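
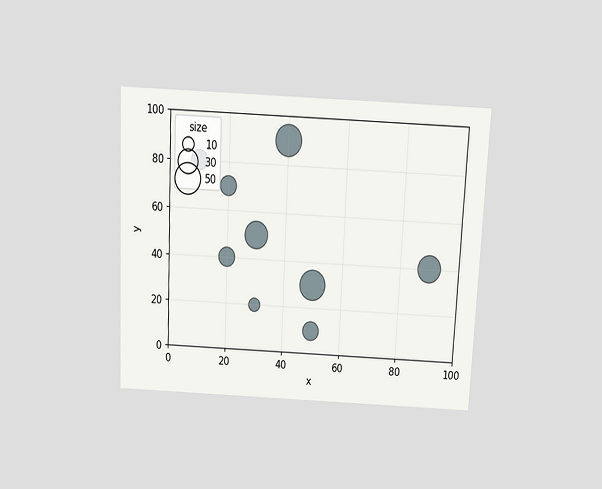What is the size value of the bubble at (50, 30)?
The chart is tilted about 3° clockwise and viewed slightly from above. Matching the bubble at (50, 30) against the size legend gives 50.

50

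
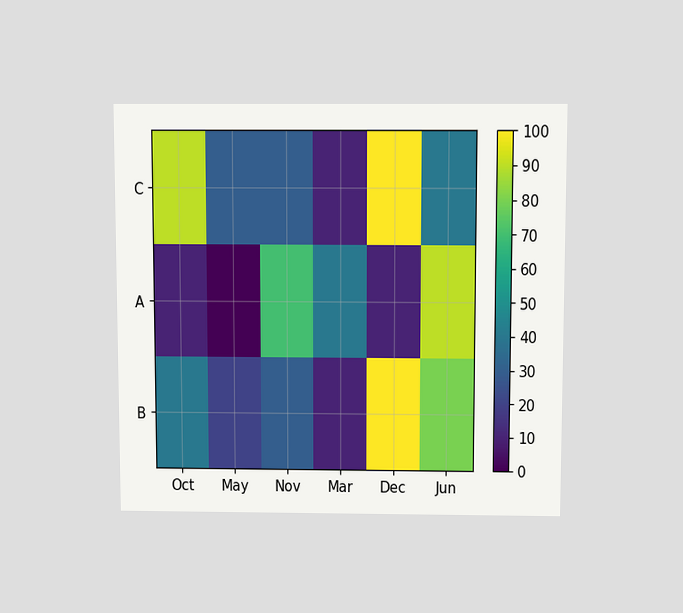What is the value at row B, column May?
20

The chart is viewed slightly from above. Matching cell (B, May) against the colorbar gives 20.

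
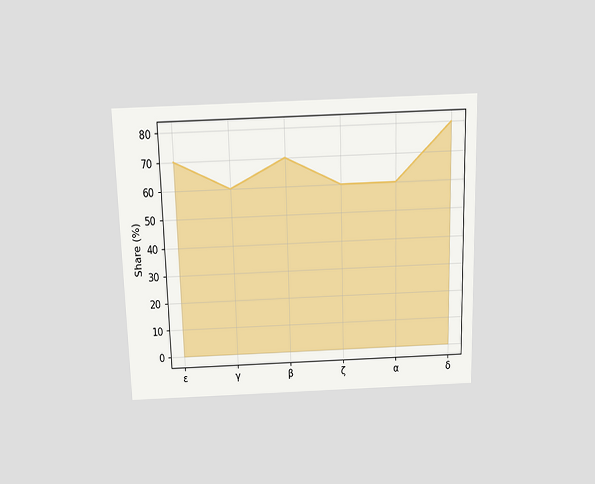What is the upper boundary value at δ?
80%

The chart is viewed slightly from above. At δ the upper boundary is at 80%.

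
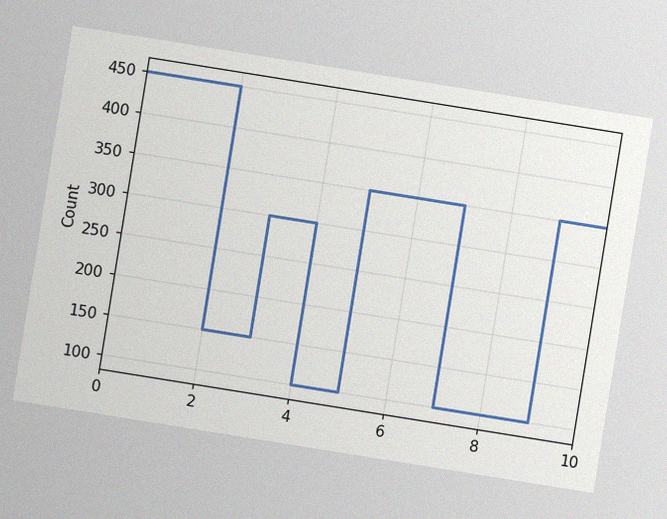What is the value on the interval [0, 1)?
450

The chart is tilted about 9° clockwise, with some photo noise. On [0, 1) the step sits at 450.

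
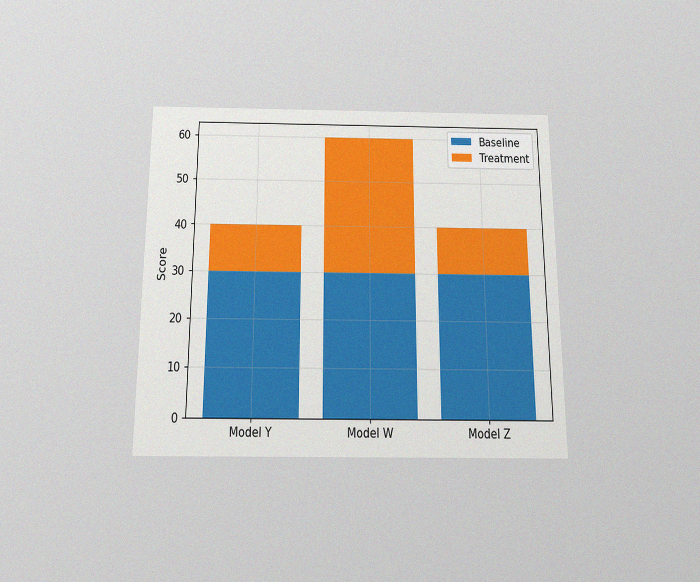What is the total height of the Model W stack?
The chart is viewed slightly from below, with some photo noise. The Model W stack's top reaches 60 on the y-axis.

60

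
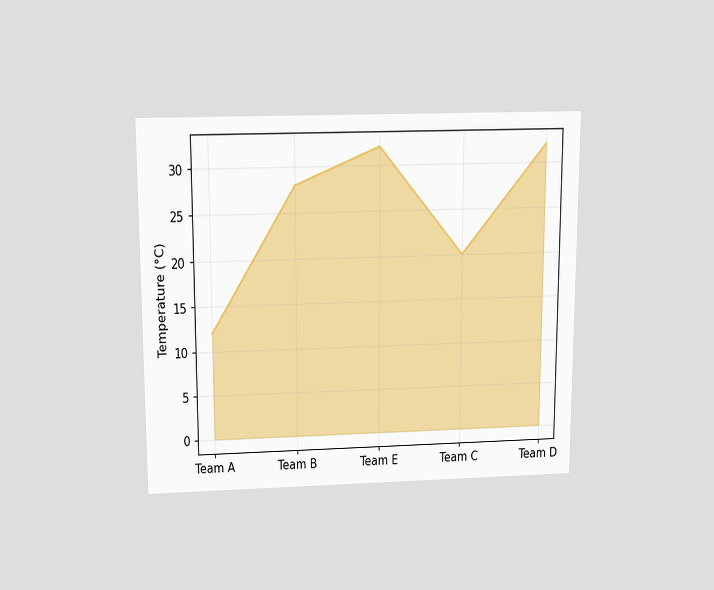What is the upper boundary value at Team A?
12°C

The chart is viewed slightly from above. At Team A the upper boundary is at 12°C.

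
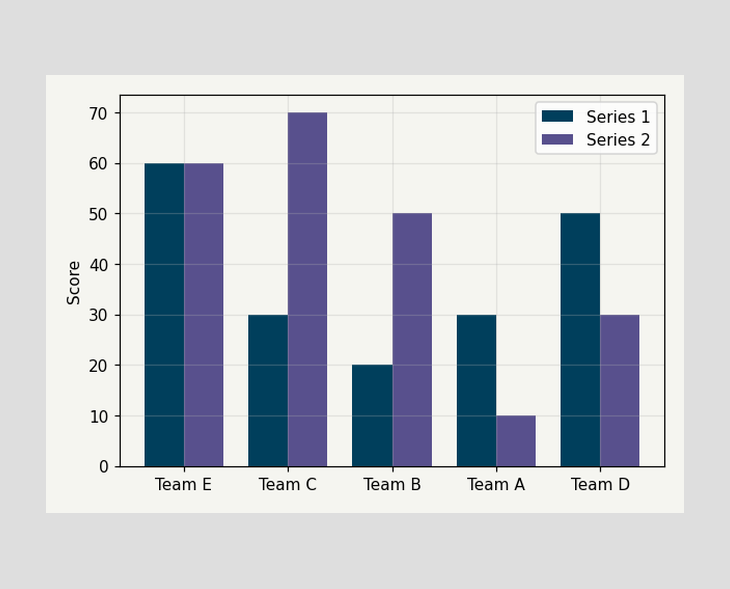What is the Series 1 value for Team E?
The Series 1 bar at Team E reaches 60 on the y-axis.

60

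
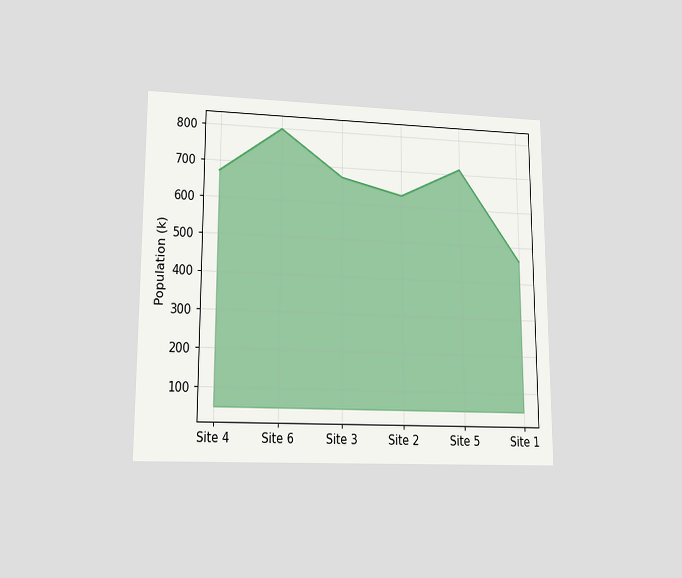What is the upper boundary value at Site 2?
630k

The chart is viewed at a slight angle. At Site 2 the upper boundary is at 630k.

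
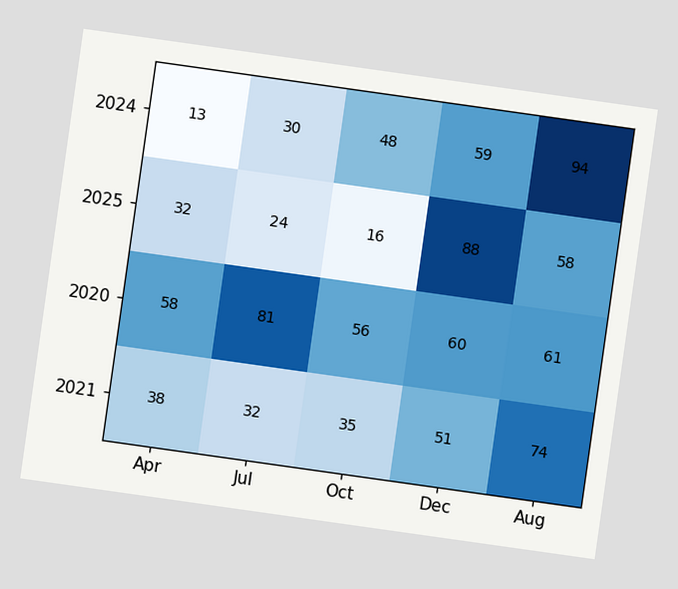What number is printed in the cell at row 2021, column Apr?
The chart is tilted about 8° clockwise. The (2021, Apr) cell reads 38.

38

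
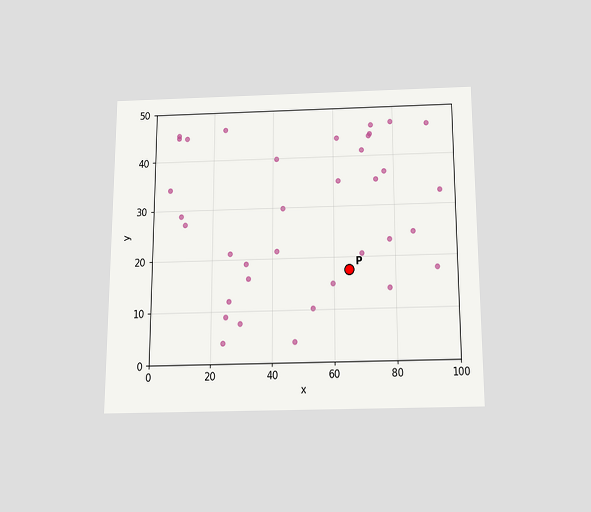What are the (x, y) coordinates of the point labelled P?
The chart is viewed slightly from below. Following the gridlines from P to each axis, P sits at (65, 17.5).

(65, 17.5)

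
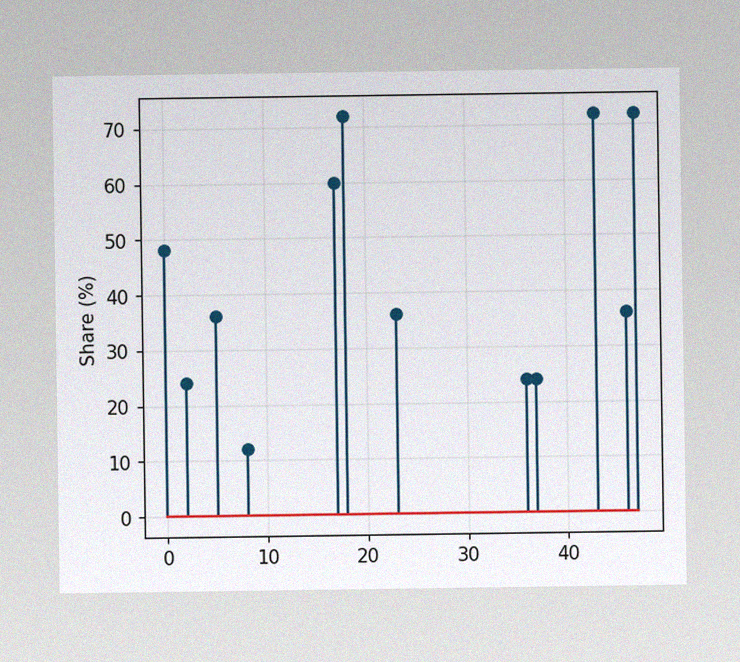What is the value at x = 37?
The image has some photo noise and uneven lighting. The stem at x=37 reaches 24%.

24%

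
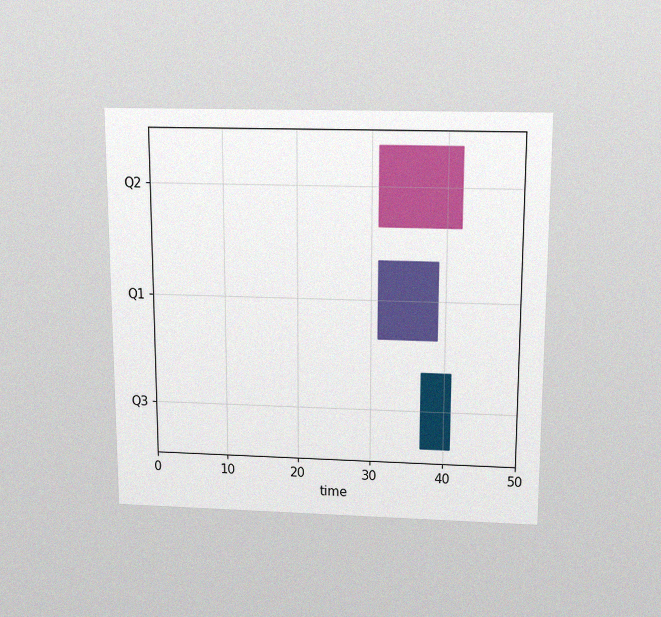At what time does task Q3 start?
The chart is viewed slightly from above, with some photo noise. The Q3 bar begins at t=37.

37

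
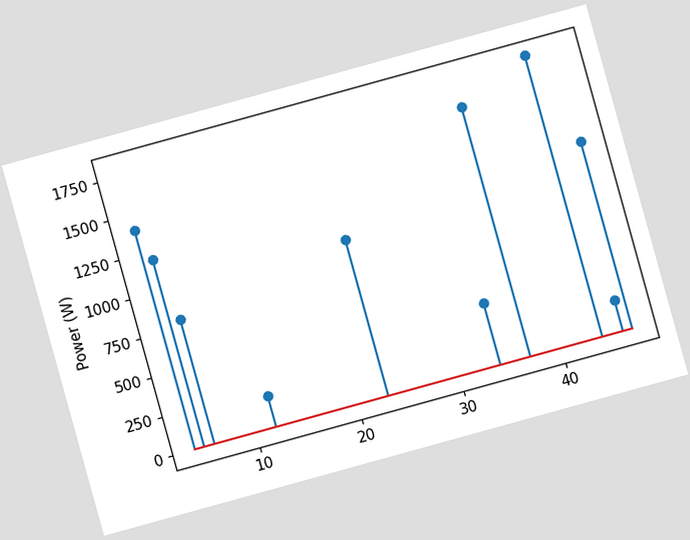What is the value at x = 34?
400W

The chart is tilted about 15° counter-clockwise. The stem at x=34 reaches 400W.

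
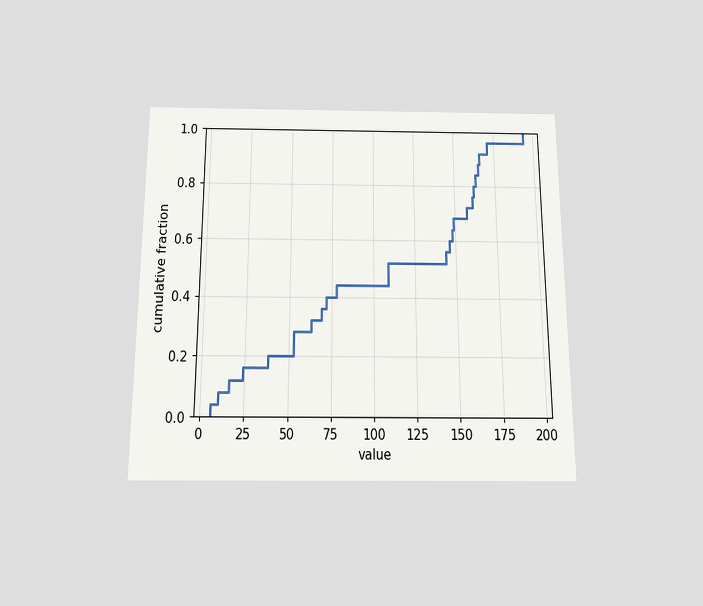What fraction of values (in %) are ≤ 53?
28%

The chart is viewed slightly from below. At x=53 the ECDF step is at 28%.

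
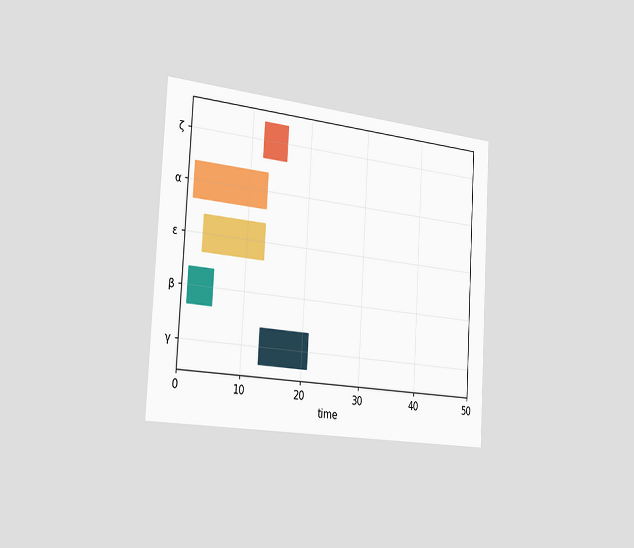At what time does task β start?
1

The chart is tilted about 3° clockwise and viewed slightly from the left. The β bar begins at t=1.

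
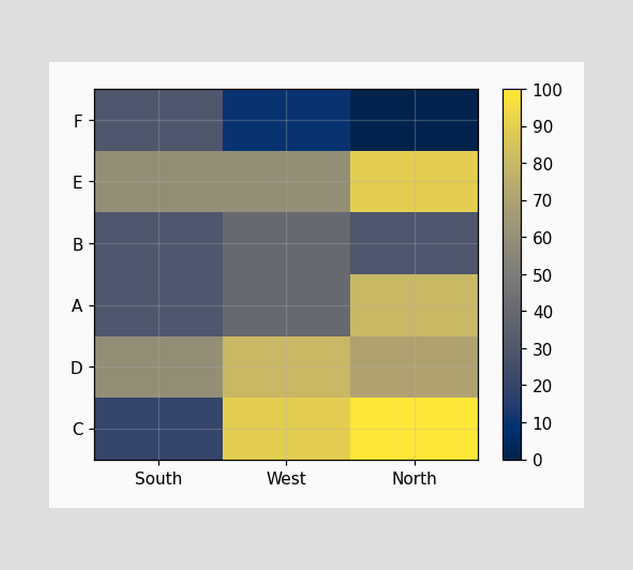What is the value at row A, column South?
30

Matching cell (A, South) against the colorbar gives 30.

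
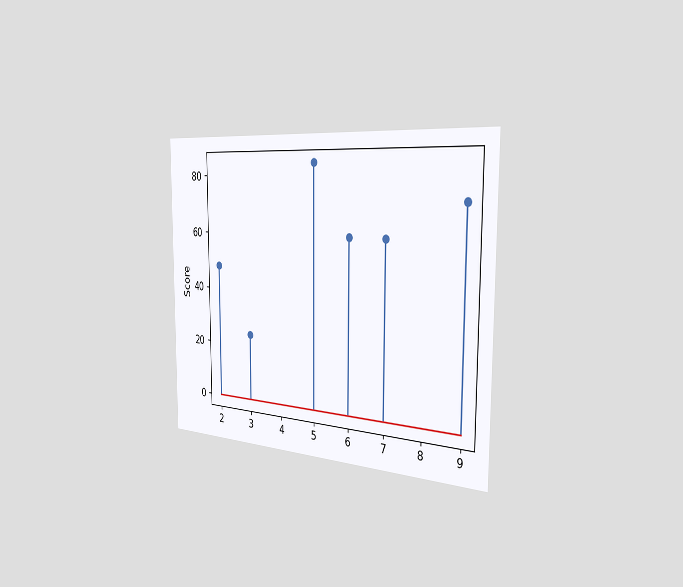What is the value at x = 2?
The chart is viewed slightly from the right. The stem at x=2 reaches 48.

48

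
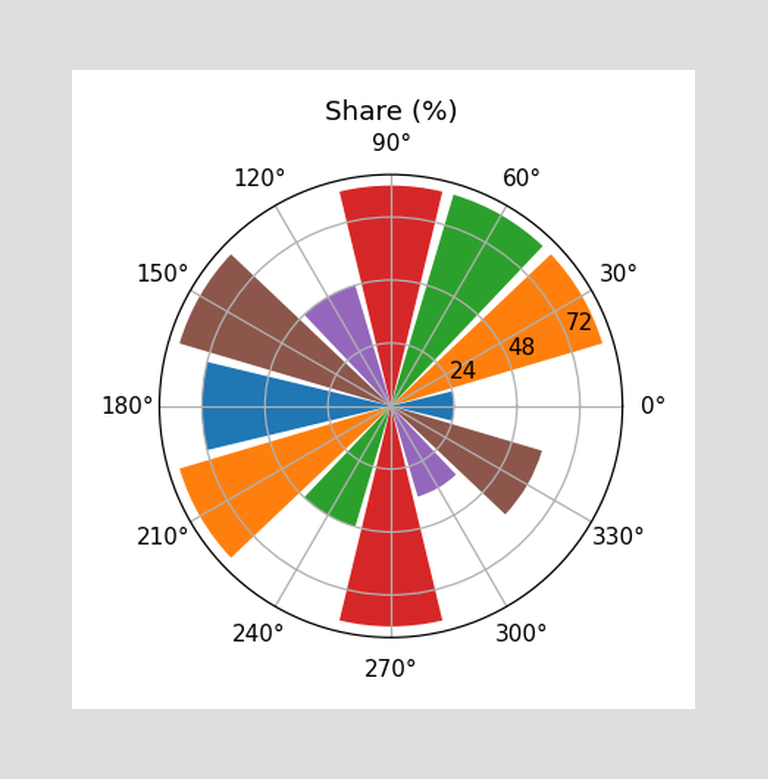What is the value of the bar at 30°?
84%

The bar at 30° reaches 84% on the radial axis.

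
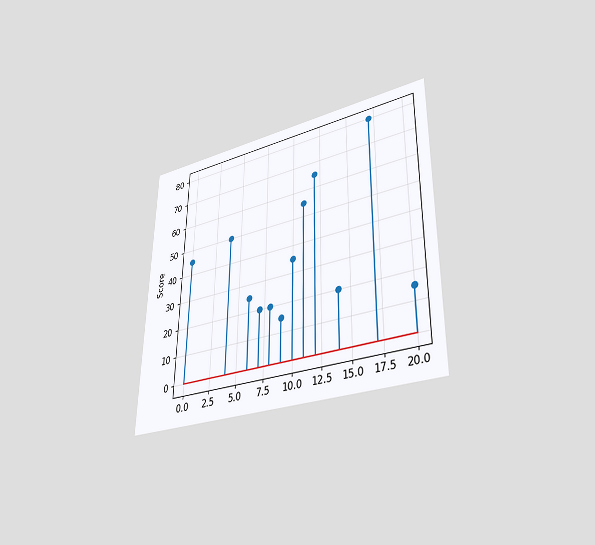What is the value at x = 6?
25

The chart is viewed at a slight angle. The stem at x=6 reaches 25.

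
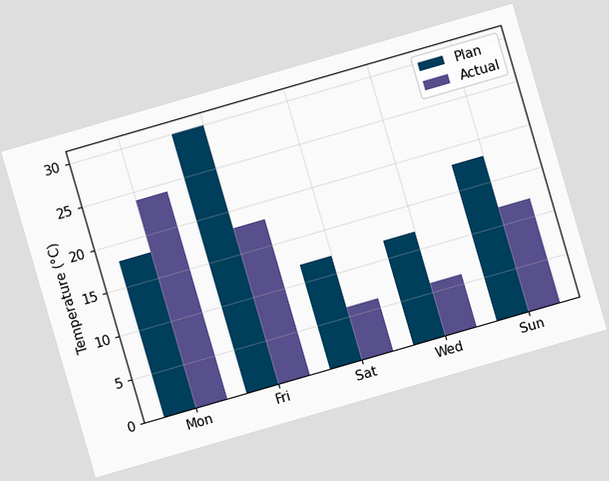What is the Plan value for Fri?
30°C

The chart is tilted about 16° counter-clockwise. The Plan bar at Fri reaches 30°C on the y-axis.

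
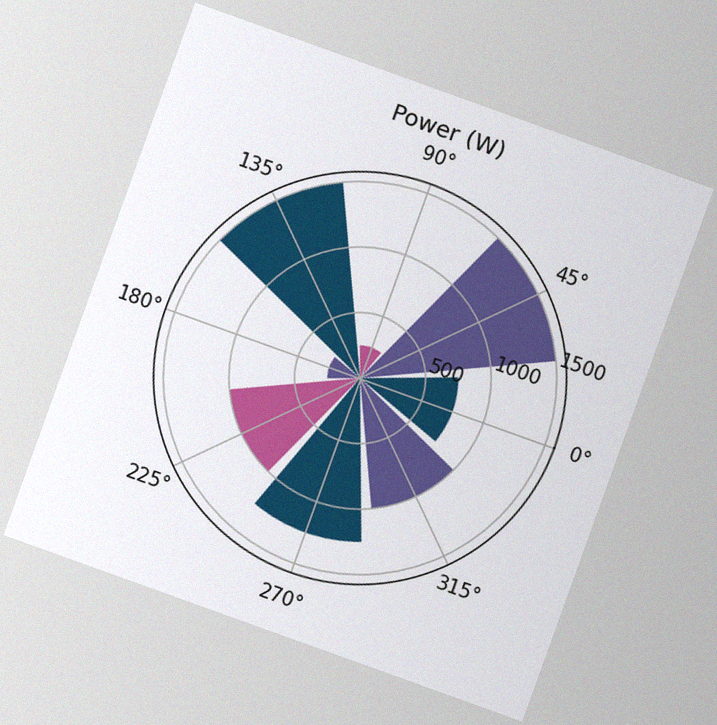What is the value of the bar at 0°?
750W

The chart is tilted about 20° clockwise, with some photo noise. The bar at 0° reaches 750W on the radial axis.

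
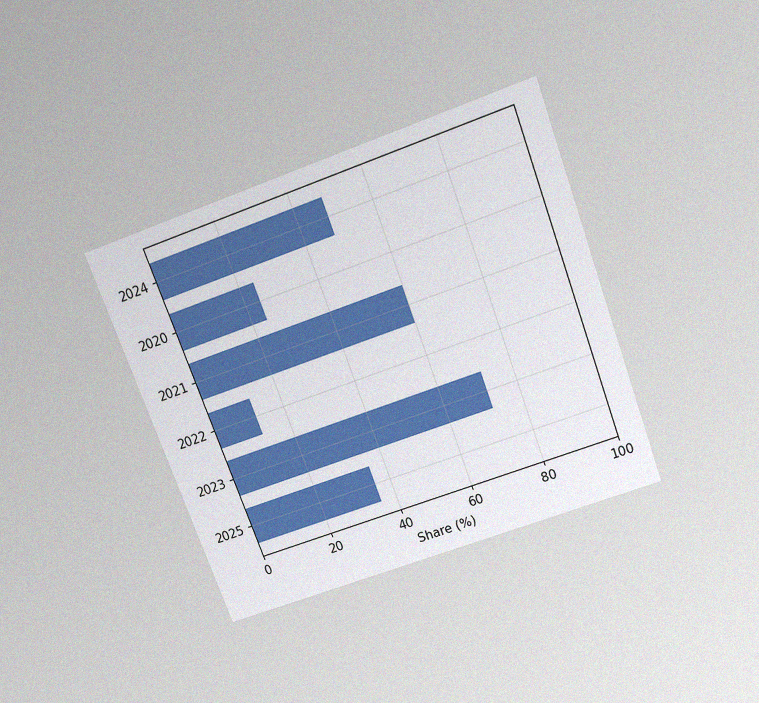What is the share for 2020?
The chart is tilted about 20° counter-clockwise and viewed slightly from above, with some photo noise. Reading along the chart's x-axis, the 2020 bar reaches 24%.

24%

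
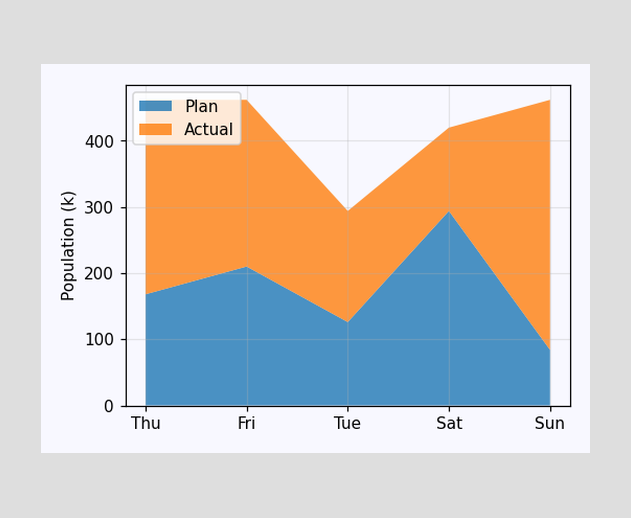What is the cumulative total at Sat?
420k

The stacked total at Sat reaches 420k.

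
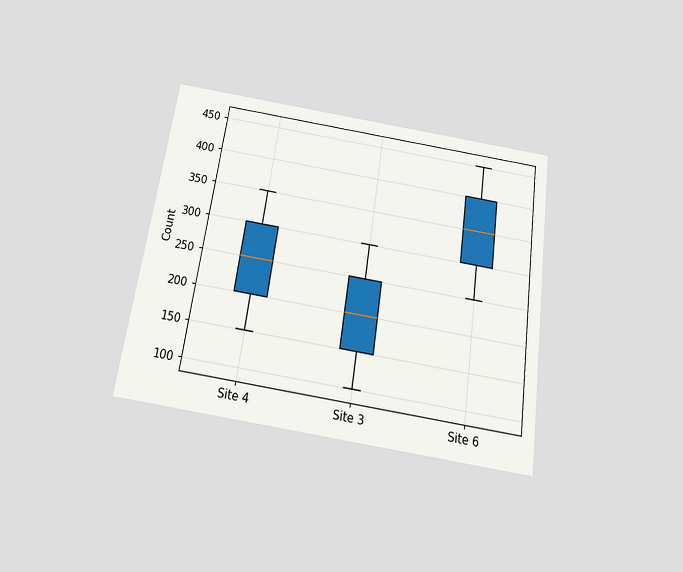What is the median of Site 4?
The chart is tilted about 8° clockwise and viewed slightly from below. The median line in the Site 4 box sits at 250.

250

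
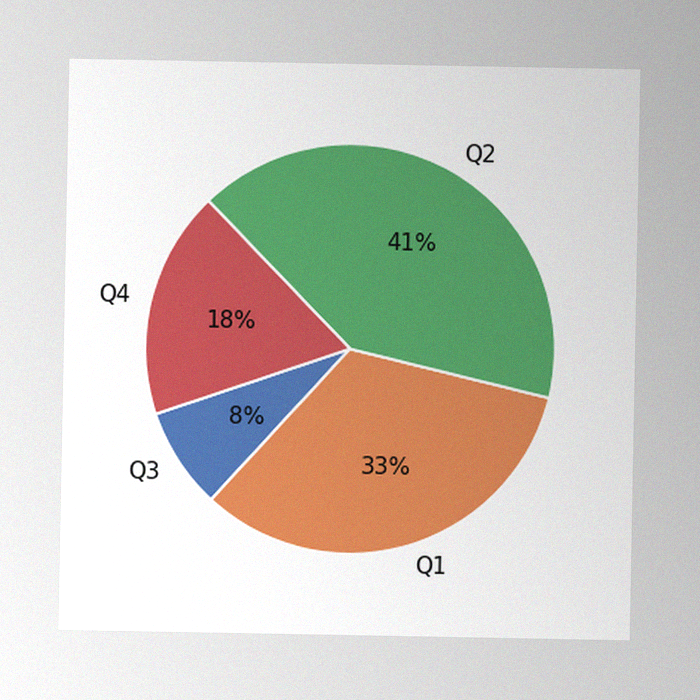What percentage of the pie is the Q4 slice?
18%

The image has some photo noise and uneven lighting. The Q4 slice takes up 18% of the pie.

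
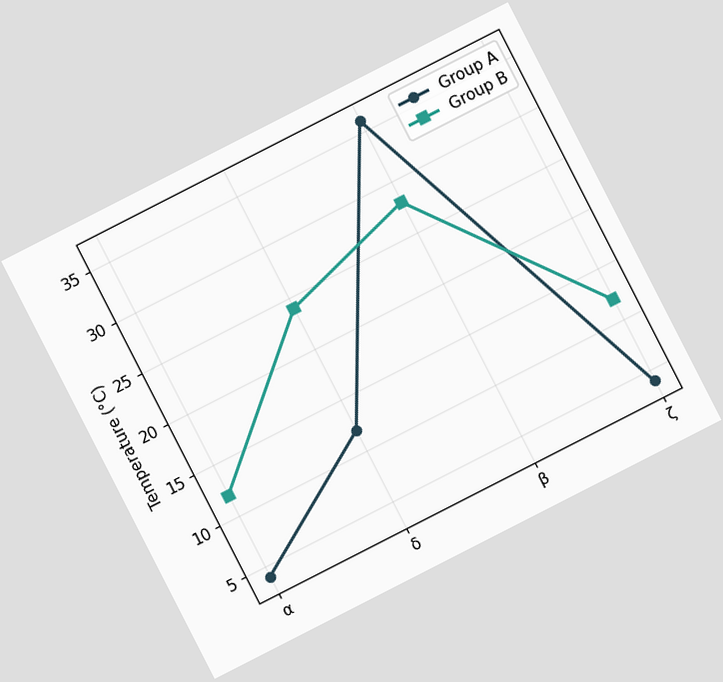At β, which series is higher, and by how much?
Group A, by 8°C

The chart is tilted about 27° counter-clockwise. At β, Group A sits above the other line by 8°C.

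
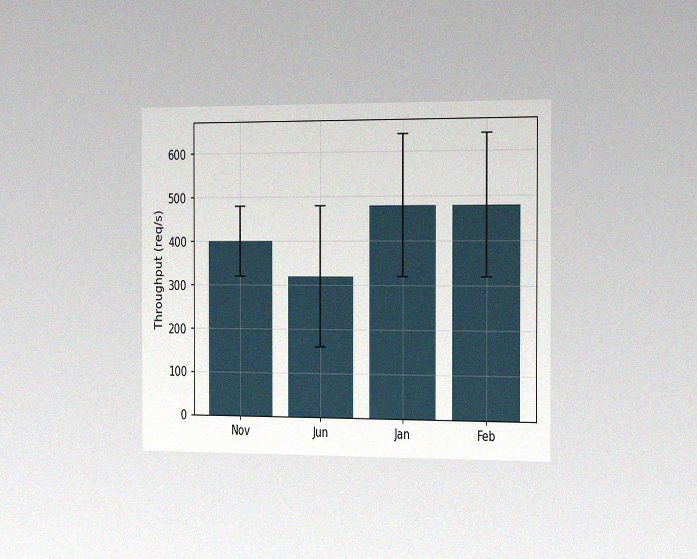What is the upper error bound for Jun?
The chart is viewed slightly from the right, with some photo noise. The Jun bar's upper whisker reaches 480req/s.

480req/s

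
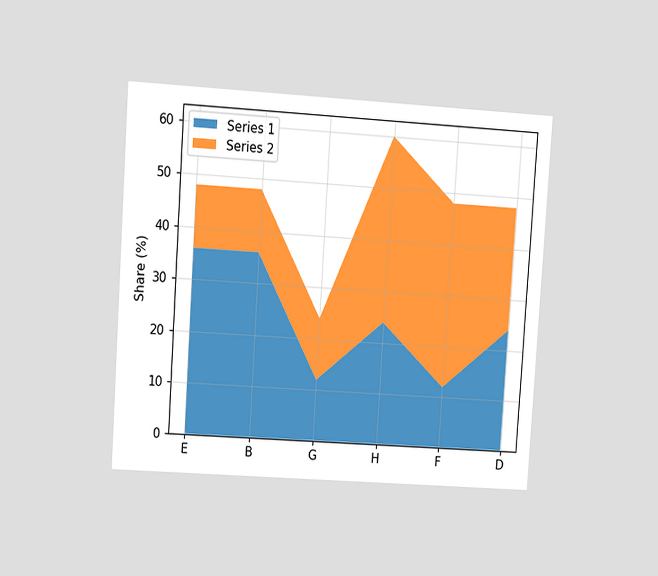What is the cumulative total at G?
24%

The chart is tilted about 4° clockwise and viewed at a slight angle. The stacked total at G reaches 24%.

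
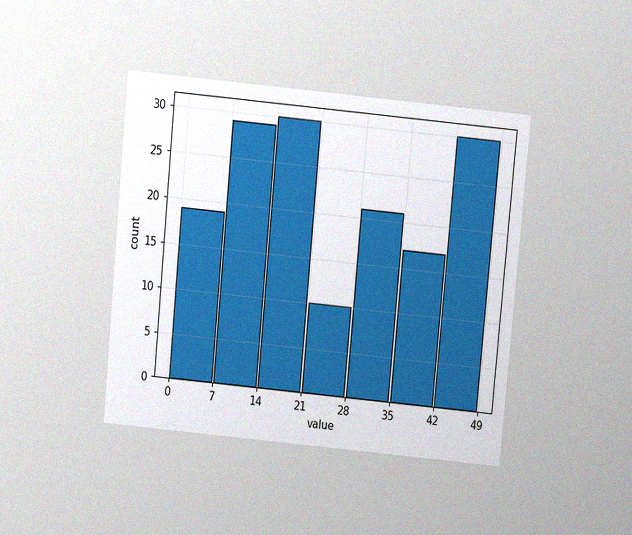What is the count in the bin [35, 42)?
17

The chart is tilted about 5° clockwise and viewed at a slight angle, with some photo noise. The [35, 42) bin has height 17.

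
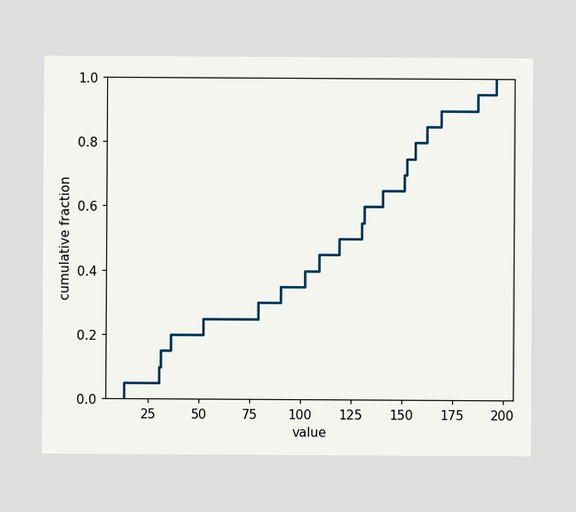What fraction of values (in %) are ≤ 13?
5%

At x=13 the ECDF step is at 5%.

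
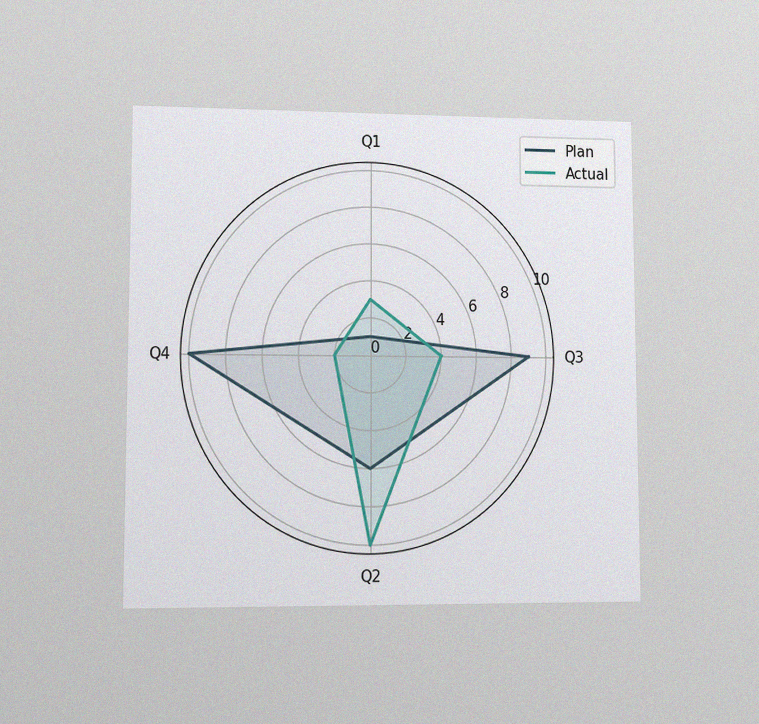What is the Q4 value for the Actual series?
The chart is viewed at a slight angle, with some photo noise. On the Q4 axis, Actual reaches 2.

2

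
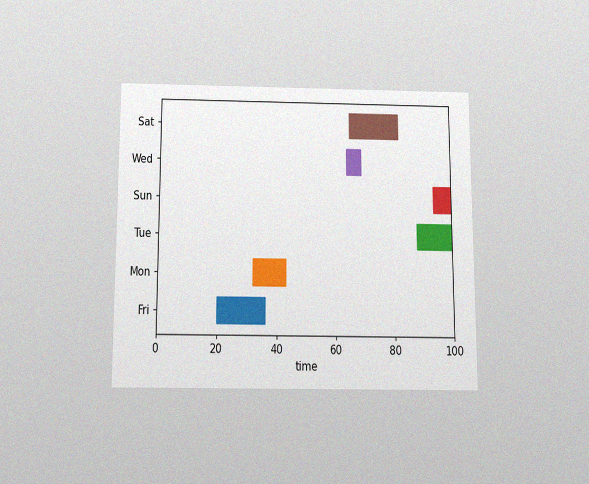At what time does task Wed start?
The chart is viewed slightly from below, with some photo noise. The Wed bar begins at t=64.

64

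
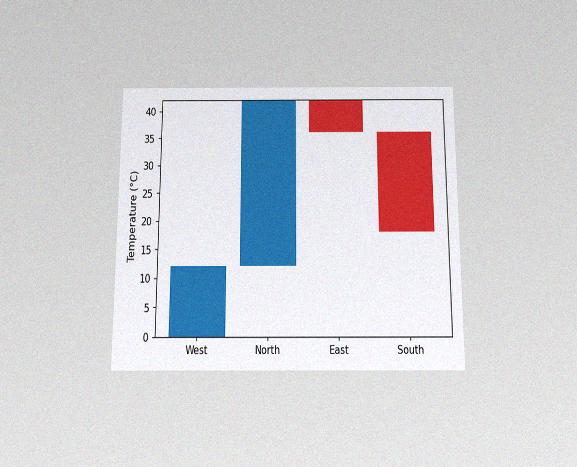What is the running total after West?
The chart is viewed slightly from below, with some photo noise. After West the running total reaches 12°C.

12°C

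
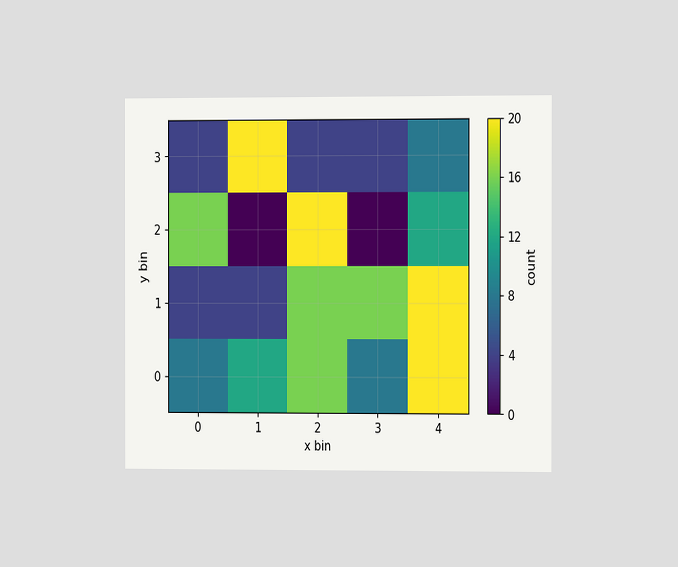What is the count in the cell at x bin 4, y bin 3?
8

The chart is viewed at a slight angle. Matching the cell (4, 3) against the colorbar gives 8.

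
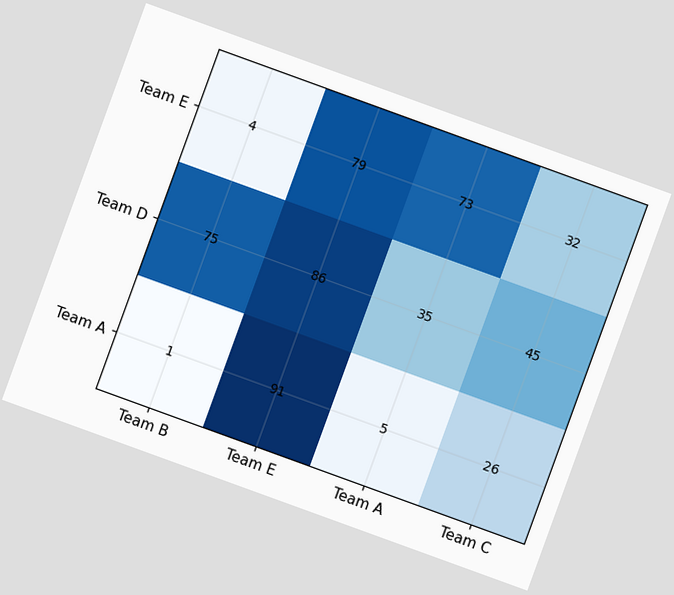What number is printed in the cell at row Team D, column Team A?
35

The chart is tilted about 20° clockwise. The (Team D, Team A) cell reads 35.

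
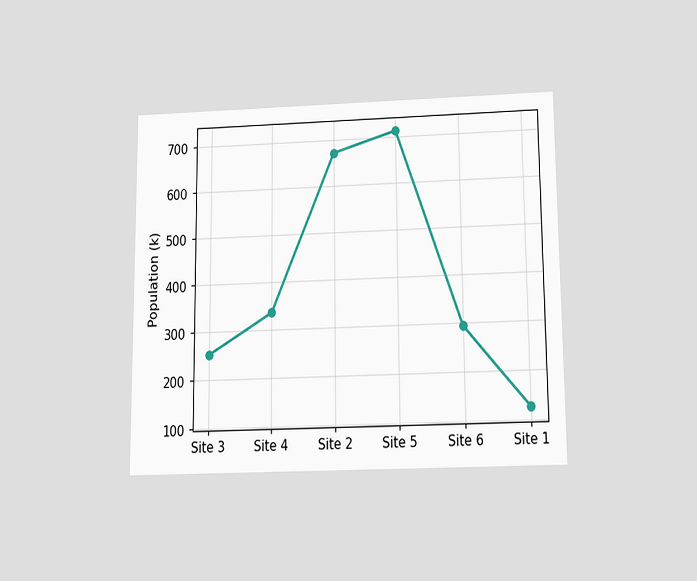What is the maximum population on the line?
714k

The chart is viewed slightly from below. The highest point is at Site 5, and reading across to the y-axis gives 714k.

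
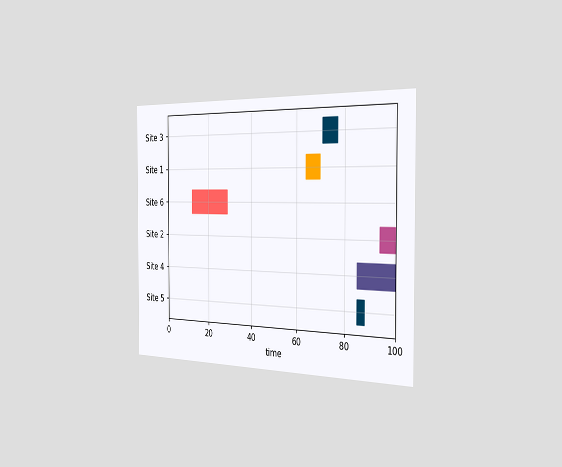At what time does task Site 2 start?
The chart is viewed slightly from the right. The Site 2 bar begins at t=94.

94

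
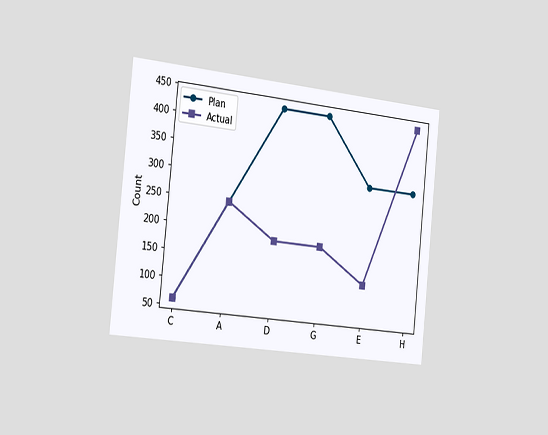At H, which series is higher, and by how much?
The chart is tilted about 6° clockwise and viewed slightly from the left. At H, Actual sits above the other line by 124.

Actual, by 124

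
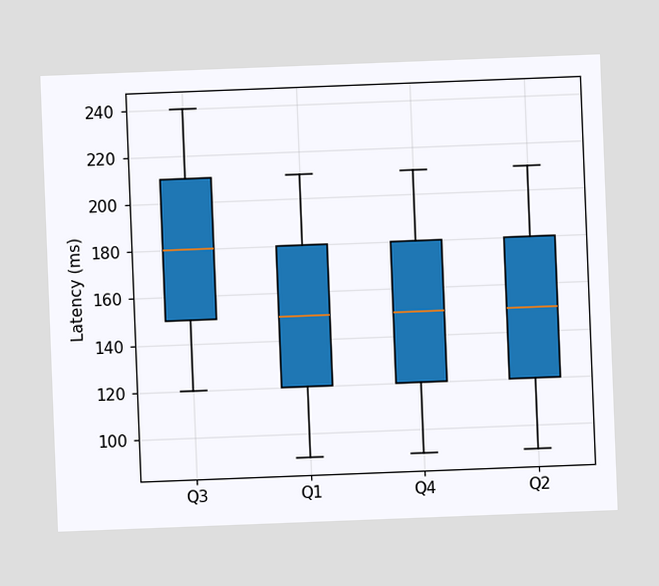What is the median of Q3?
The chart is tilted about 2° counter-clockwise. The median line in the Q3 box sits at 180ms.

180ms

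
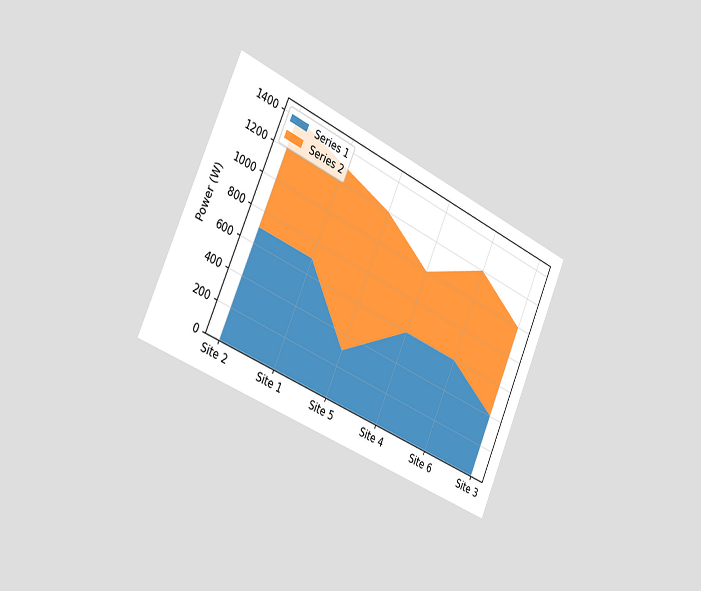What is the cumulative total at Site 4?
1000W

The chart is tilted about 24° clockwise and viewed slightly from the left. The stacked total at Site 4 reaches 1000W.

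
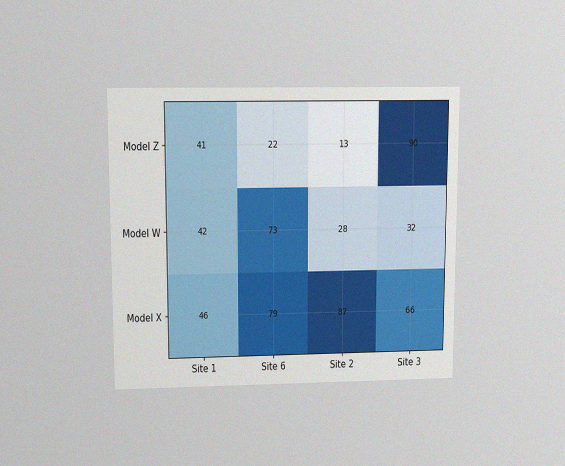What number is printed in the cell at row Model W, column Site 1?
The chart is viewed slightly from above, with some photo noise. The (Model W, Site 1) cell reads 42.

42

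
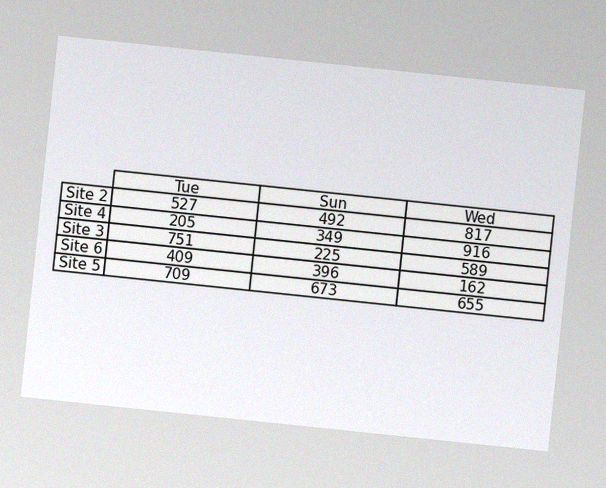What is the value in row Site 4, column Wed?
916

The chart is tilted about 6° clockwise, with some photo noise. The (Site 4, Wed) cell reads 916.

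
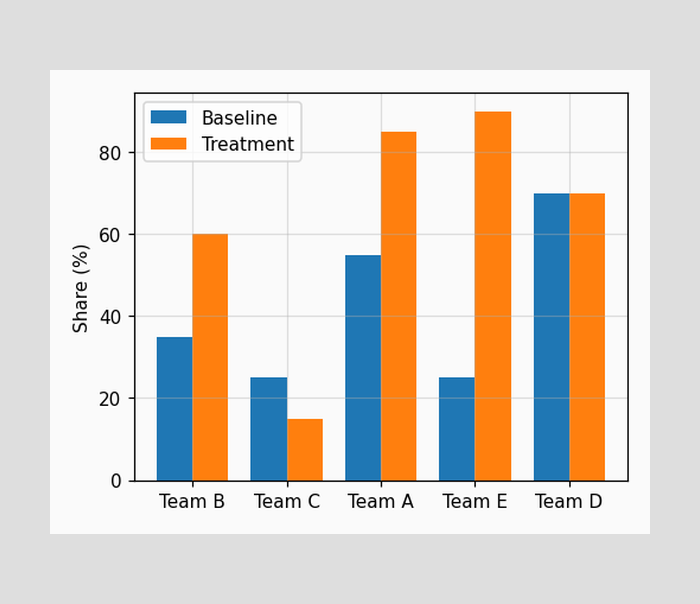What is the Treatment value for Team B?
60%

The Treatment bar at Team B reaches 60% on the y-axis.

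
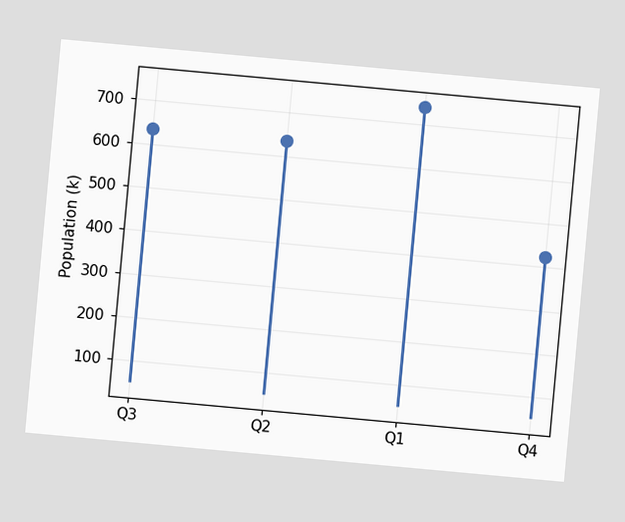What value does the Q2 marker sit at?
636k

The chart is tilted about 5° clockwise. The Q2 marker sits at 636k.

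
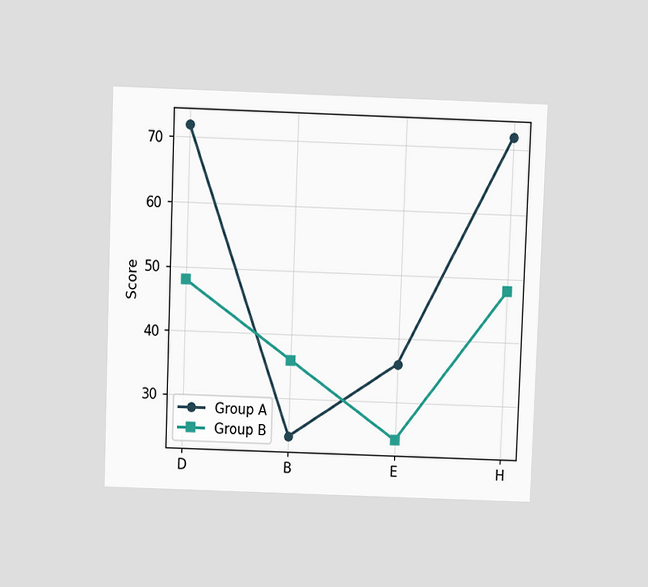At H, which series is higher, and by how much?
Group A, by 24

The chart is tilted about 2° clockwise and viewed slightly from above. At H, Group A sits above the other line by 24.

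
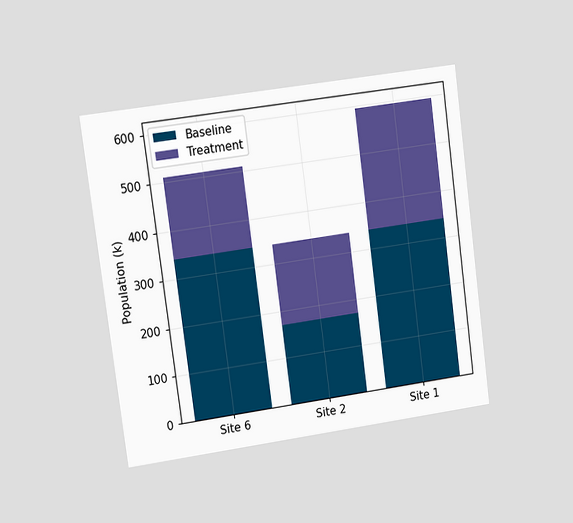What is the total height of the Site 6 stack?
The chart is tilted about 8° counter-clockwise and viewed at a slight angle. The Site 6 stack's top reaches 510k on the y-axis.

510k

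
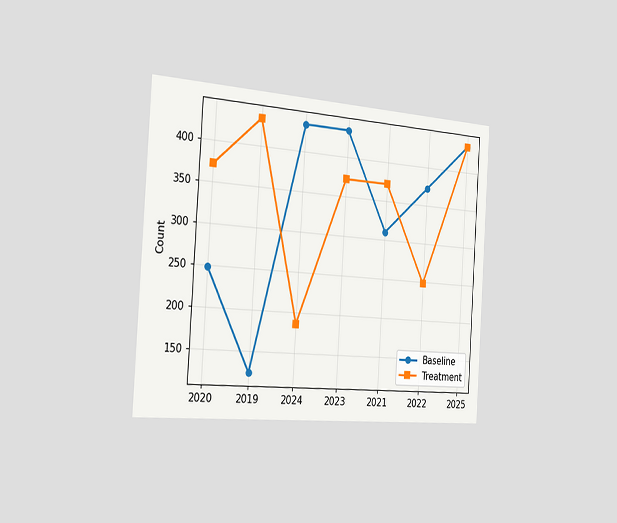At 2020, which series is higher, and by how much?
The chart is tilted about 4° clockwise and viewed slightly from the left. At 2020, Treatment sits above the other line by 124.

Treatment, by 124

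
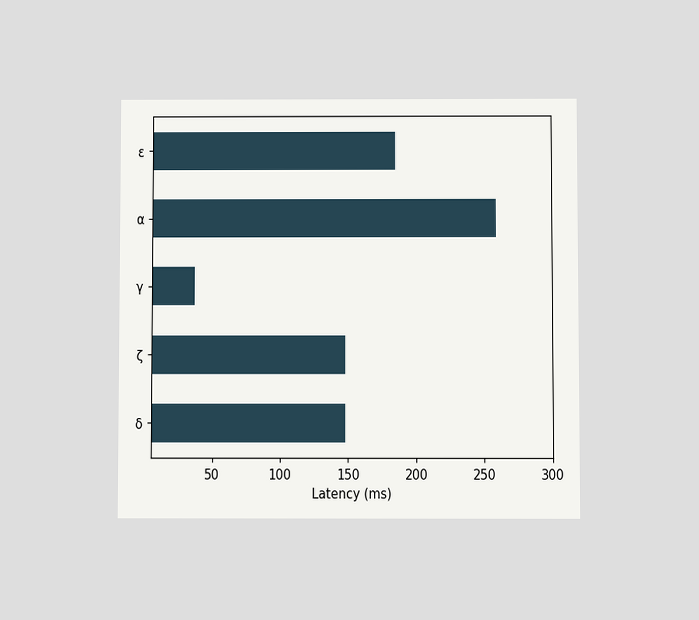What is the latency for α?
259ms

The chart is viewed slightly from below. Reading along the chart's x-axis, the α bar reaches 259ms.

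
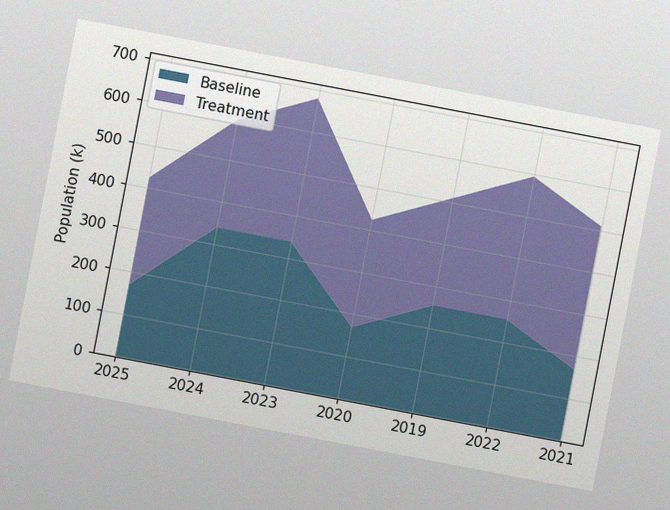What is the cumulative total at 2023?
The chart is tilted about 11° clockwise, with some photo noise. The stacked total at 2023 reaches 680k.

680k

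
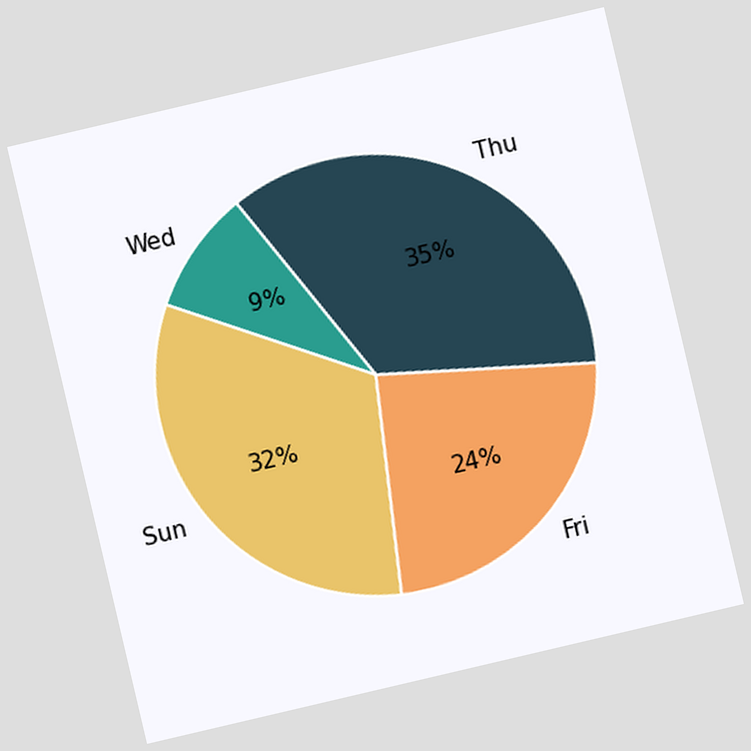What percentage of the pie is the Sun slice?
The chart is tilted about 13° counter-clockwise. The Sun slice takes up 32% of the pie.

32%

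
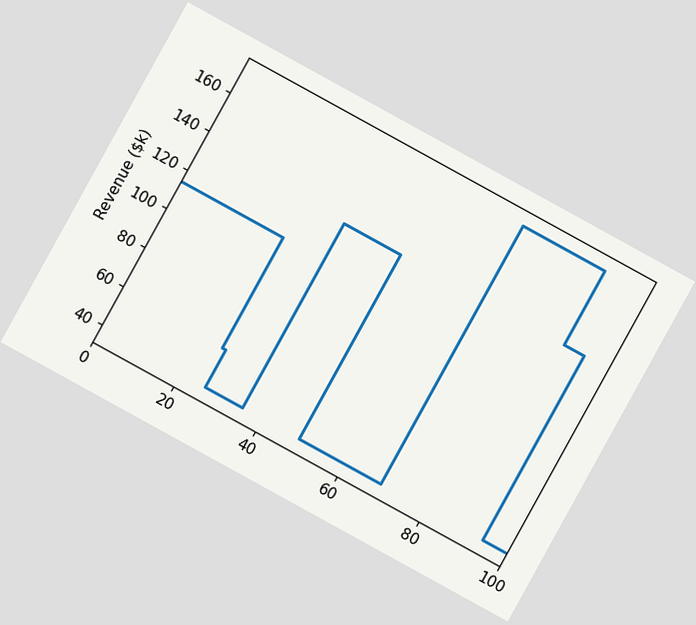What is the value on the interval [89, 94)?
$133k

The chart is tilted about 29° clockwise. On [89, 94) the step sits at $133k.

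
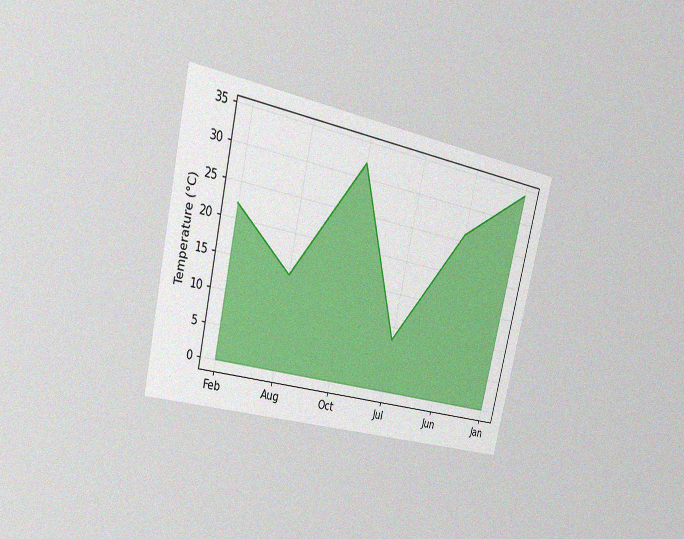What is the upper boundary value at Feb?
The chart is tilted about 13° clockwise and viewed slightly from the left, with some photo noise. At Feb the upper boundary is at 22°C.

22°C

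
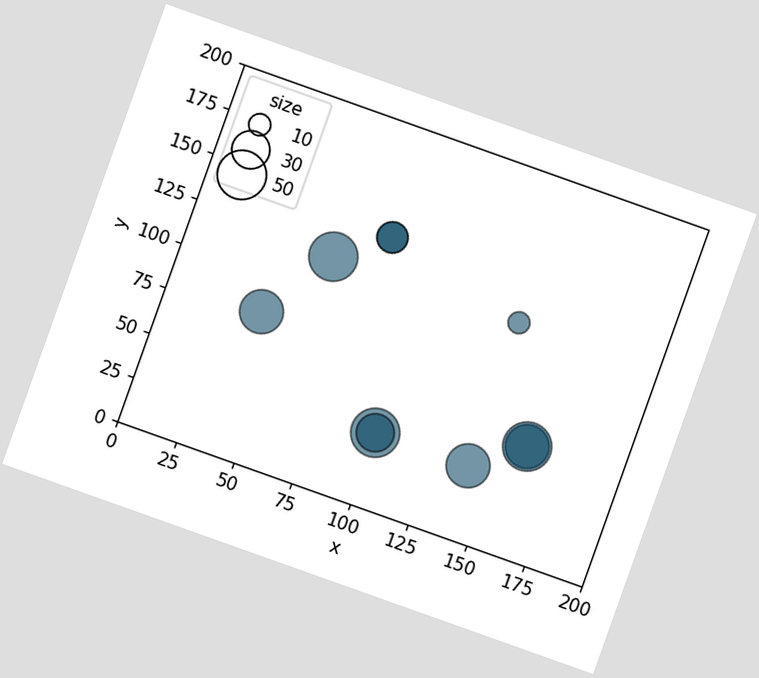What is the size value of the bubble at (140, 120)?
The chart is tilted about 20° clockwise. Matching the bubble at (140, 120) against the size legend gives 10.

10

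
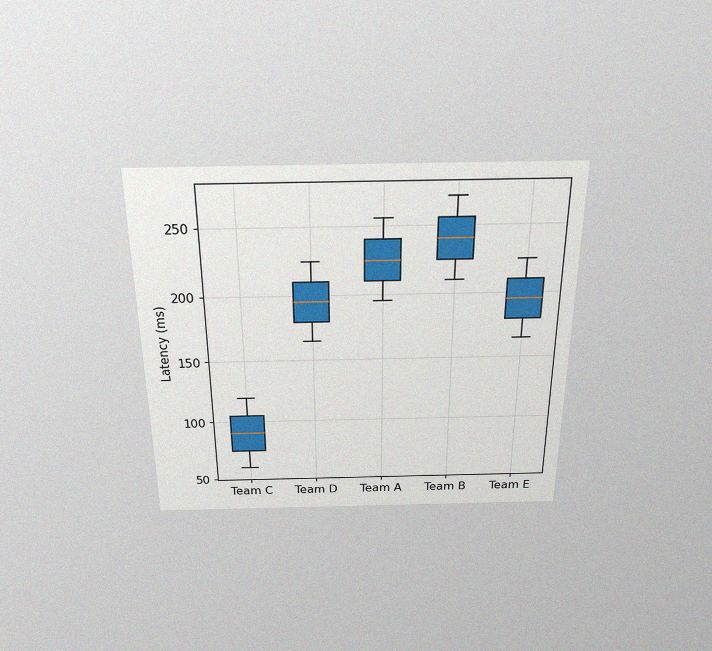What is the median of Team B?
240ms

The chart is viewed slightly from above, with some photo noise. The median line in the Team B box sits at 240ms.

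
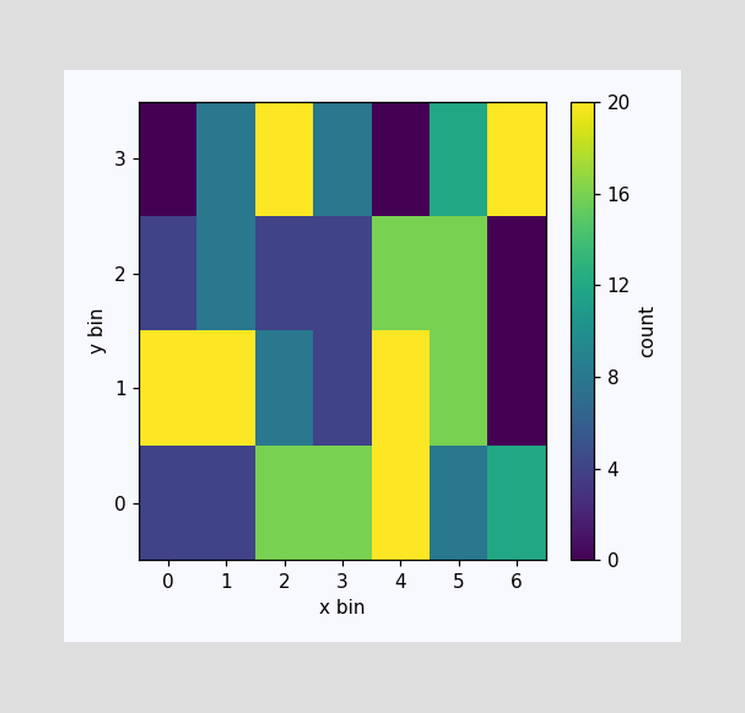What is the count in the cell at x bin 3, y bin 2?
Matching the cell (3, 2) against the colorbar gives 4.

4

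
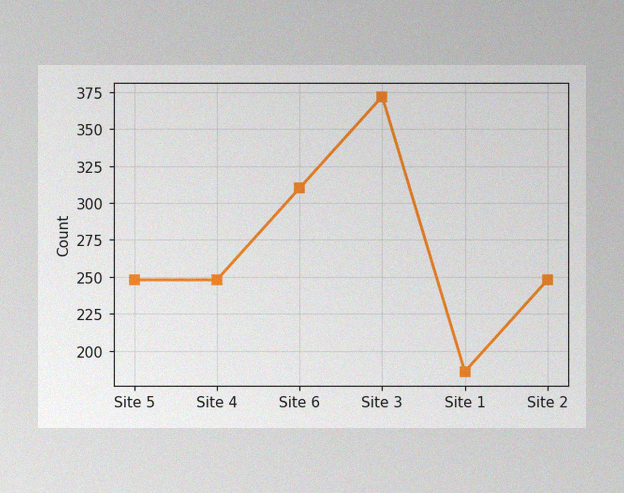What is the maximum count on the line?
372

The image has some photo noise and uneven lighting. The highest point is at Site 3, and reading across to the y-axis gives 372.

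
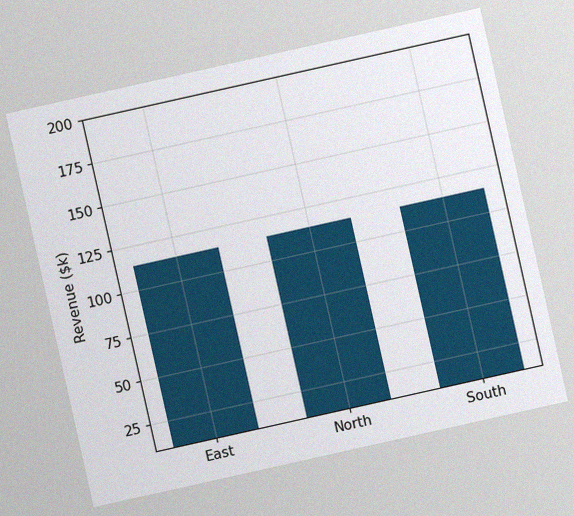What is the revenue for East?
The chart is tilted about 13° counter-clockwise, with some photo noise. Reading along the chart's y-axis, the East bar reaches $114k.

$114k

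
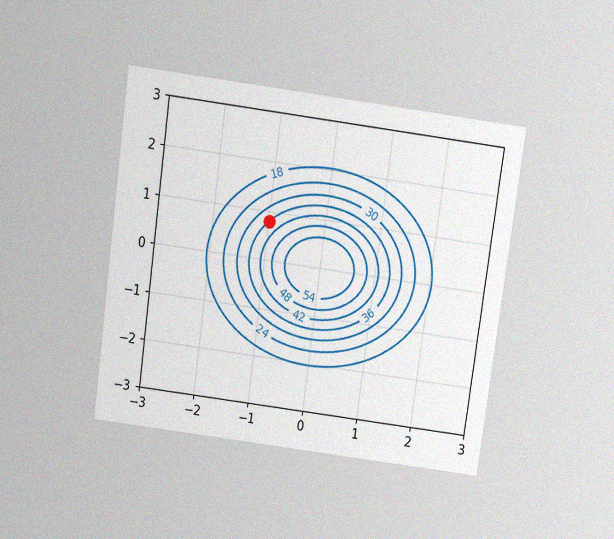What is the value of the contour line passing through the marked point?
The chart is tilted about 8° clockwise and viewed slightly from above, with some photo noise. The marked point sits on the contour labelled 36.

36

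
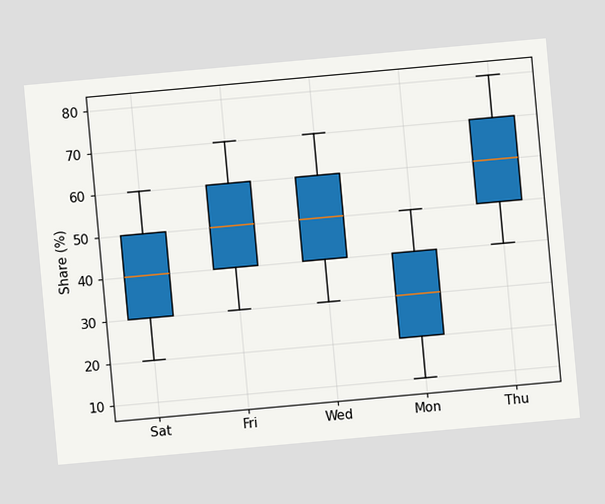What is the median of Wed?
The chart is tilted about 5° counter-clockwise. The median line in the Wed box sits at 50%.

50%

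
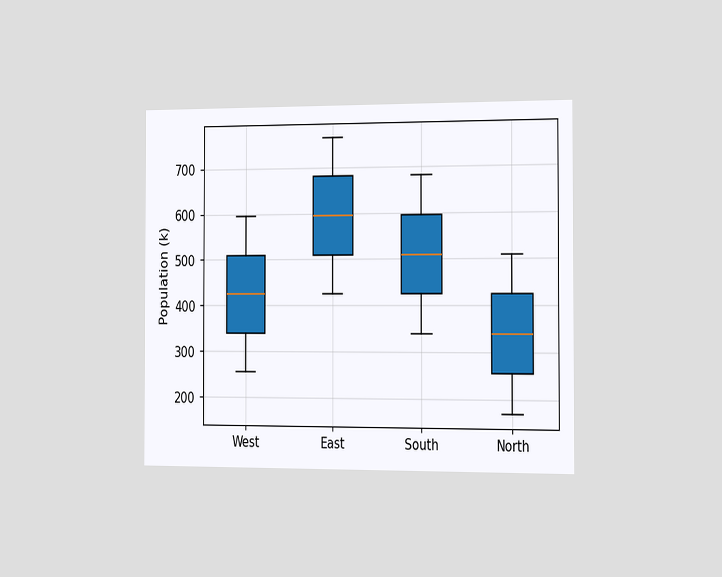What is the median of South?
The chart is viewed slightly from the right. The median line in the South box sits at 510k.

510k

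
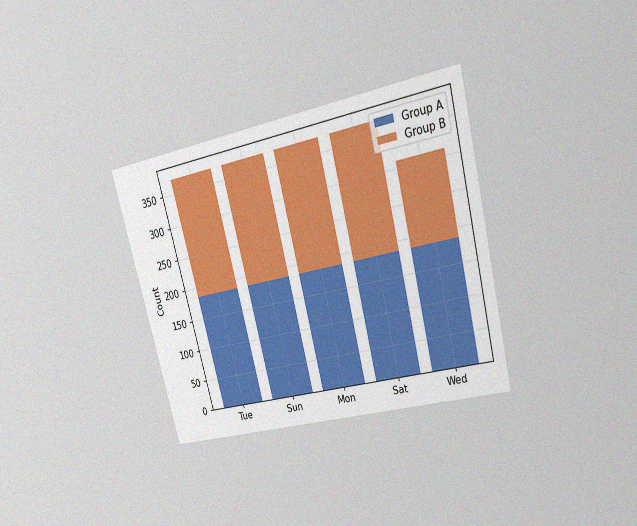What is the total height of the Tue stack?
372

The chart is tilted about 14° counter-clockwise and viewed at a slight angle, with some photo noise. The Tue stack's top reaches 372 on the y-axis.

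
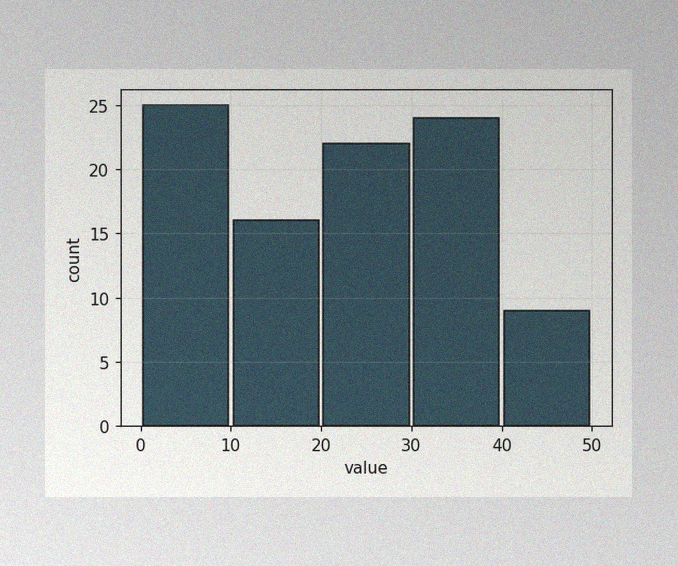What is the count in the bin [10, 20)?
The image has some photo noise and uneven lighting. The [10, 20) bin has height 16.

16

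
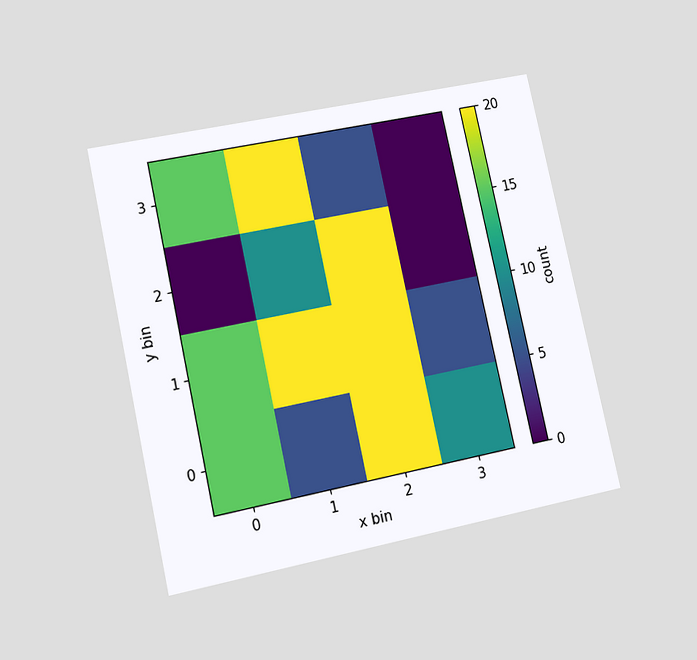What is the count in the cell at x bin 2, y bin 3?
The chart is tilted about 12° counter-clockwise and viewed at a slight angle. Matching the cell (2, 3) against the colorbar gives 5.

5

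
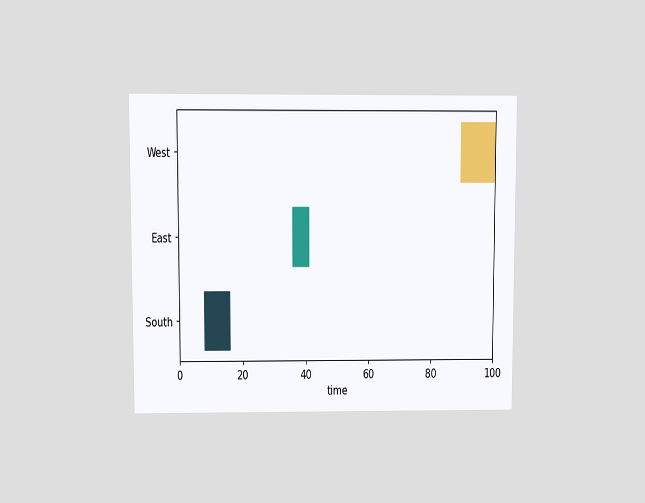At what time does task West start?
89

The chart is viewed at a slight angle. The West bar begins at t=89.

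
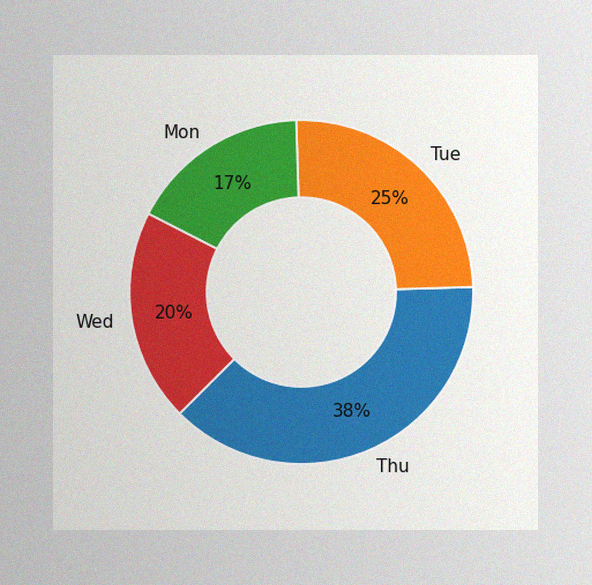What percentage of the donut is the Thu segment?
The image has some photo noise and uneven lighting. The Thu segment takes up 38% of the ring.

38%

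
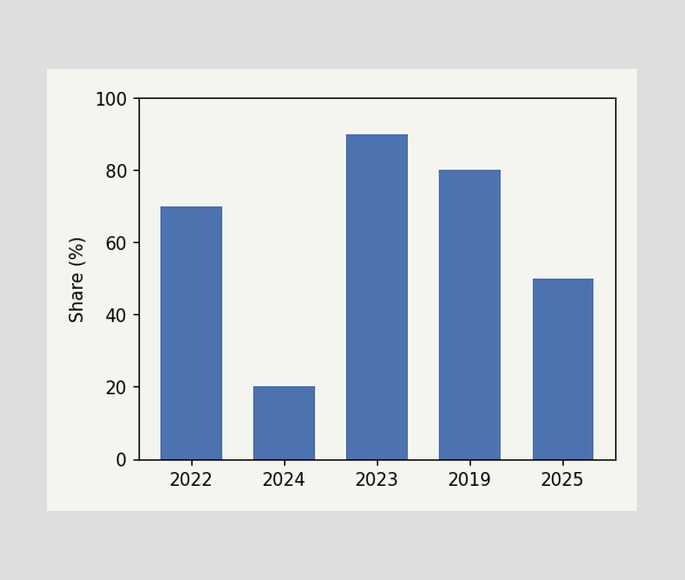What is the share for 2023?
90%

Reading along the chart's y-axis, the 2023 bar reaches 90%.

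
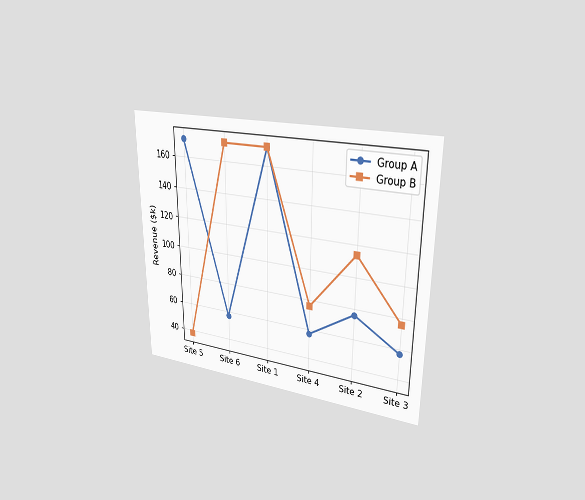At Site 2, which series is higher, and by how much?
Group B, by $38k

The chart is viewed slightly from the right. At Site 2, Group B sits above the other line by $38k.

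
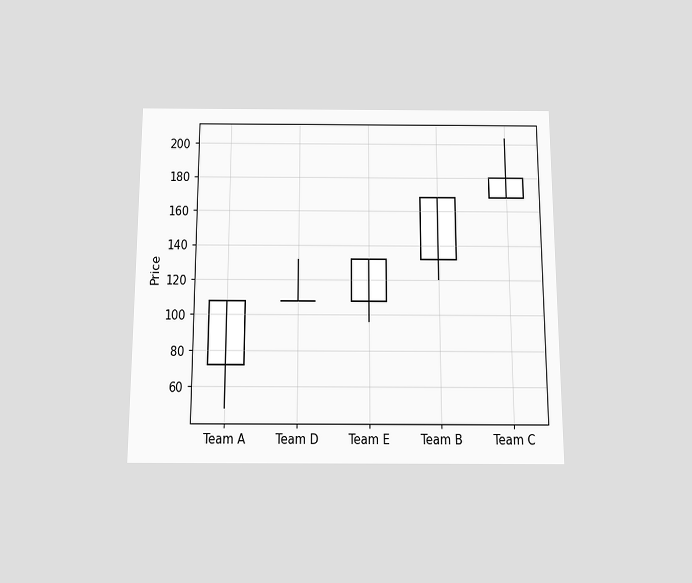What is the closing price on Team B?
The chart is viewed slightly from below. The Team B candle closes at 168.

168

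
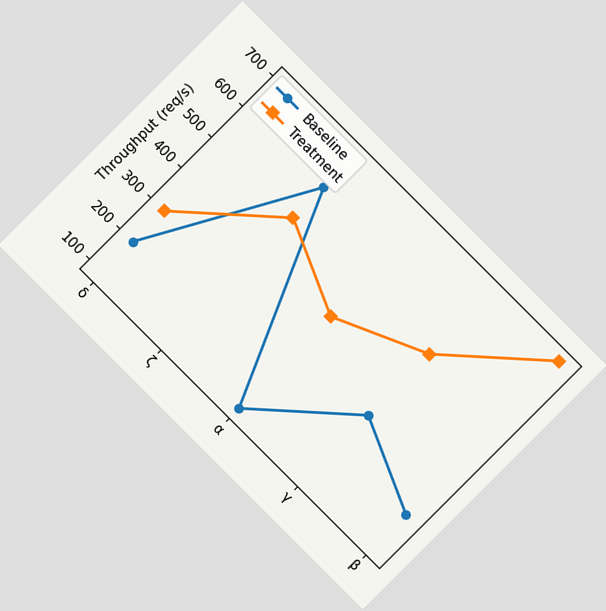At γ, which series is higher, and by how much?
The chart is tilted about 45° clockwise. At γ, Treatment sits above the other line by 200req/s.

Treatment, by 200req/s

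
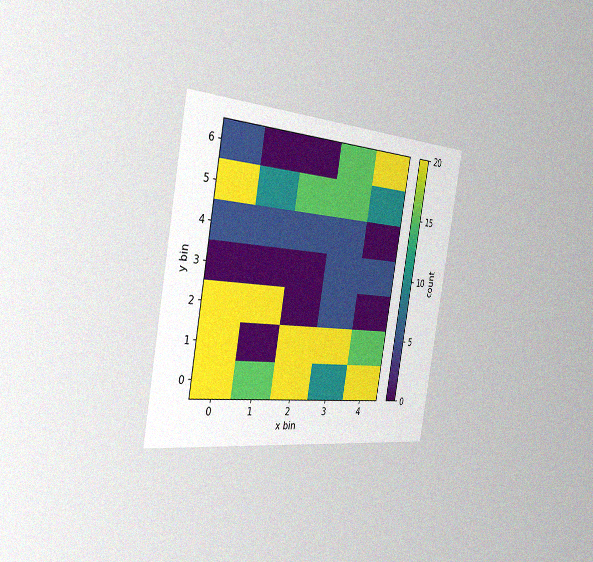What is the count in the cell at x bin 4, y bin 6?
20

The chart is tilted about 10° clockwise and viewed slightly from the left, with some photo noise. Matching the cell (4, 6) against the colorbar gives 20.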